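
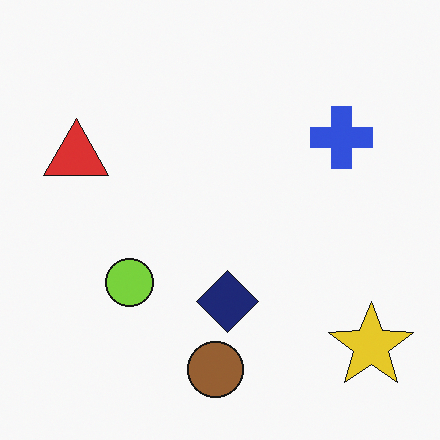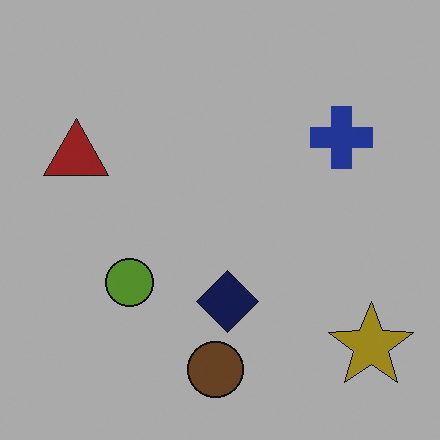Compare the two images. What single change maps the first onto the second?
The second image is the first darkened a lot.

Every pixel — background and shapes alike — is uniformly darkened.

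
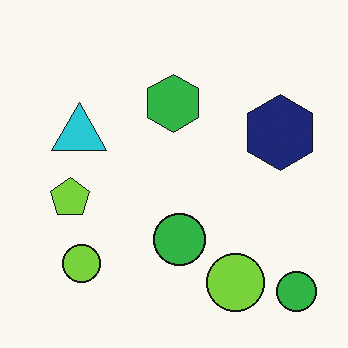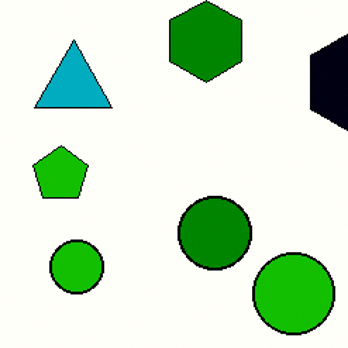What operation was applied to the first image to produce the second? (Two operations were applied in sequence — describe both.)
The image was boosted in contrast, then cropped slightly and scaled back up.

Tones are pushed away from mid-grey across the whole image — a global contrast change. The visible shapes are larger and the field of view is narrower; shapes near the original edges may be partly or wholly outside the frame — a crop-and-rescale.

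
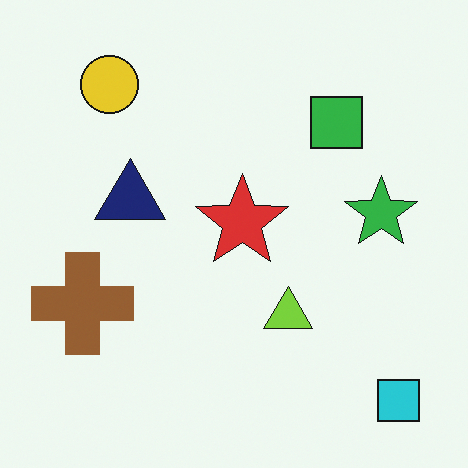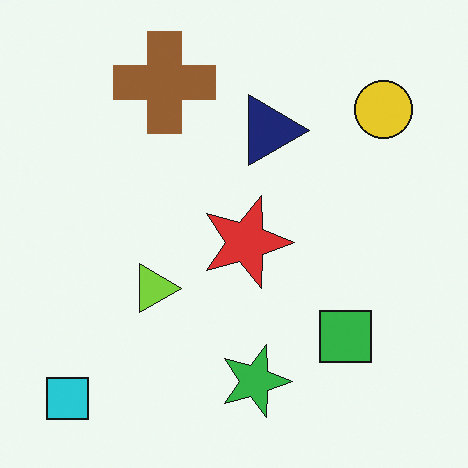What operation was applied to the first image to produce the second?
The image was rotated 90° clockwise.

The cyan square sits in the bottom-right of the first image and the bottom-left of the second — consistent with a whole-image 90° clockwise rotation.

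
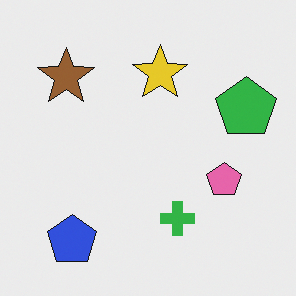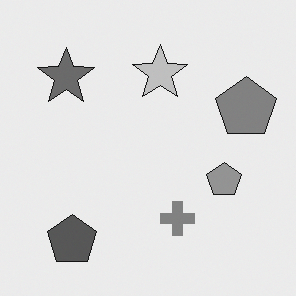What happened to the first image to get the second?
Converted to grayscale.

All color is removed — every shape is now a shade of grey.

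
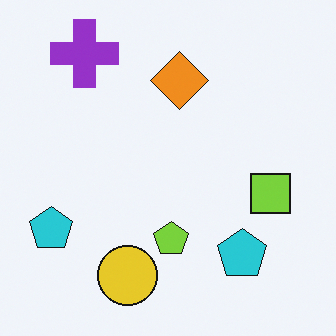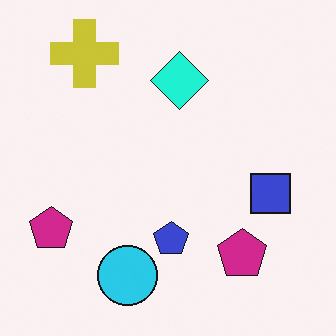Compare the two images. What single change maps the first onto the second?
It was hue-shifted noticeably.

Every shape's color has rotated by the same amount around the hue wheel — a uniform hue shift.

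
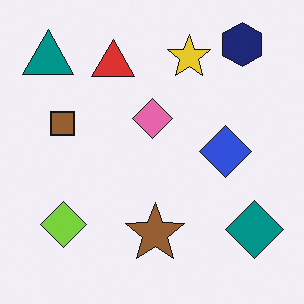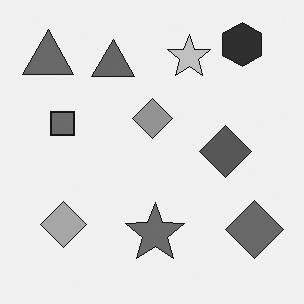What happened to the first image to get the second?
The transformation is: converted to grayscale.

All color is removed — every shape is now a shade of grey.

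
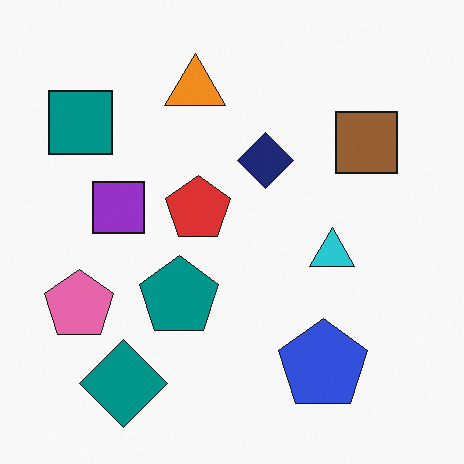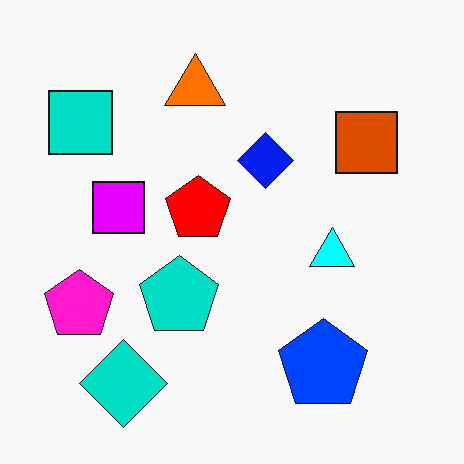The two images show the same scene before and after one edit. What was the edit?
The second image is the first heavily oversaturated.

All colors are more vivid — a global saturation change.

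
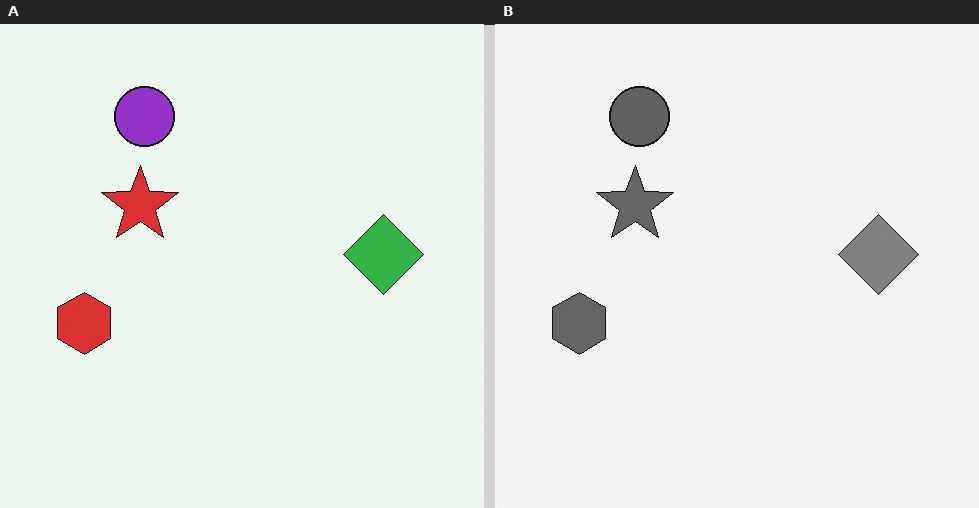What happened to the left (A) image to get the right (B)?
This is the original image converted to grayscale.

All color is removed — every shape is now a shade of grey.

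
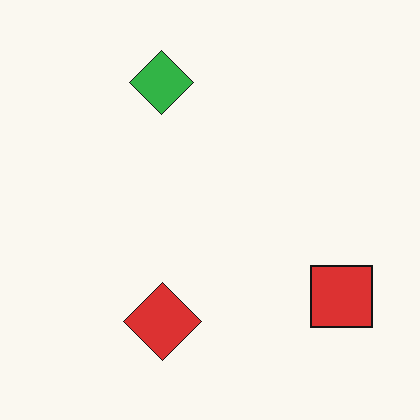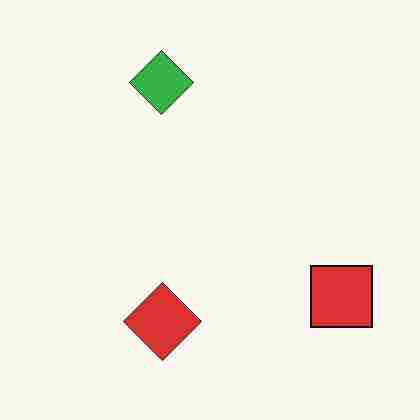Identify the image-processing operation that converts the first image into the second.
It was heavily JPEG-compressed with obvious blocking artifacts.

Blocky 8×8 compression artifacts appear around shape edges and the flat background shows ringing — characteristic JPEG degradation.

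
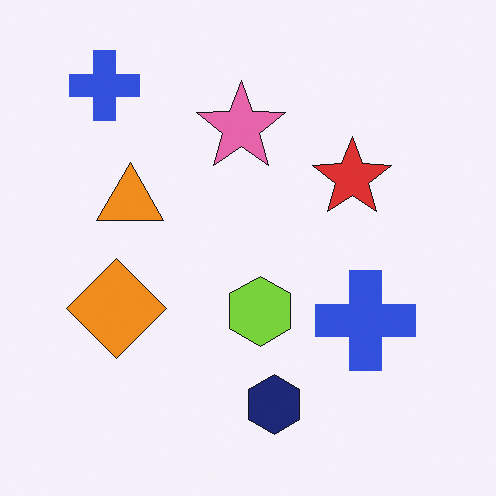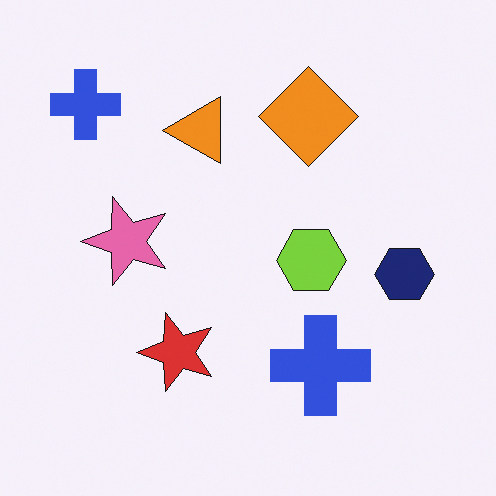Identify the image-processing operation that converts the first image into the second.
The second image is the first transposed (reflected across the top-left ↔ bottom-right diagonal).

Shapes have swapped their row and column positions — what was in the top-right is now in the bottom-left — a diagonal reflection.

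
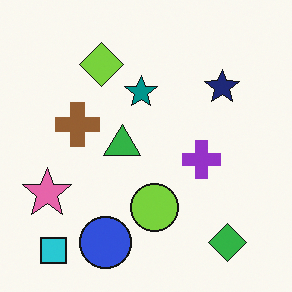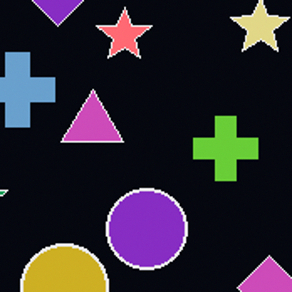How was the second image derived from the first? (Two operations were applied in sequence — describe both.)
The transformation is: color-inverted (negative), then cropped tightly and scaled back up.

The light background has become dark and every shape's color is its complement — a photographic negative. The visible shapes are larger and the field of view is narrower; shapes near the original edges may be partly or wholly outside the frame — a crop-and-rescale.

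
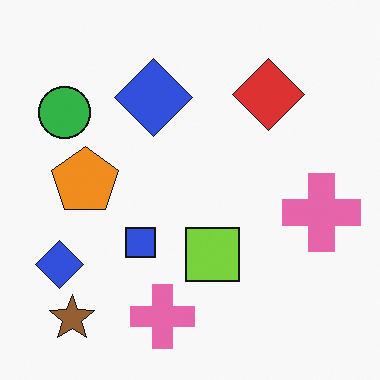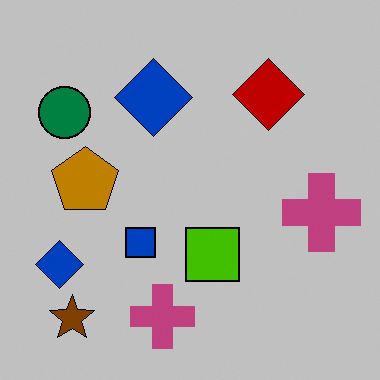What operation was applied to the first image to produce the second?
The transformation is: heavily posterized to just a handful of flat colors.

Each flat color has snapped to a coarser quantized level — most visibly, the near-white background has dropped to a flat grey.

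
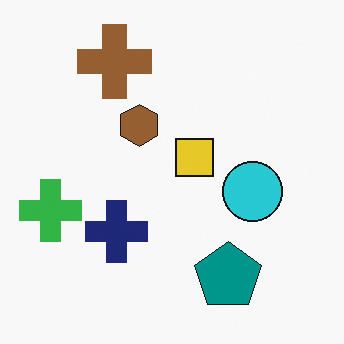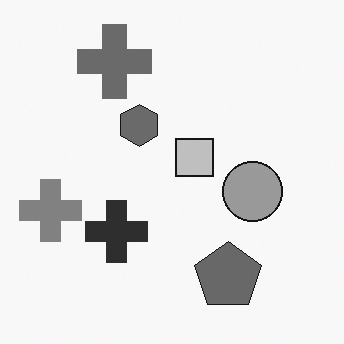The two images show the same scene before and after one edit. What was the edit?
The transformation is: converted to grayscale.

All color is removed — every shape is now a shade of grey.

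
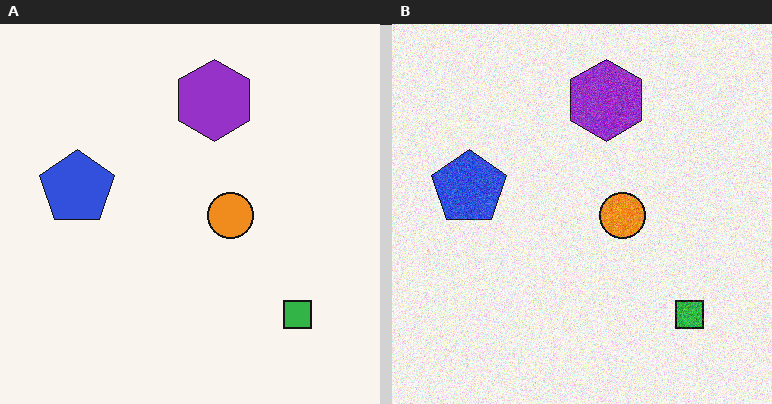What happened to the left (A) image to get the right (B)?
The transformation is: degraded with moderate additive noise.

Random speckle covers the whole image, including the flat background.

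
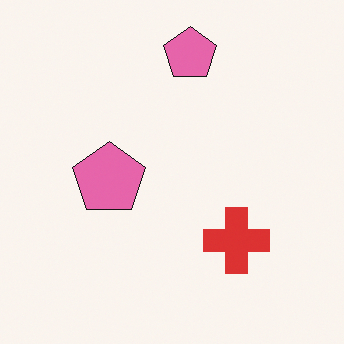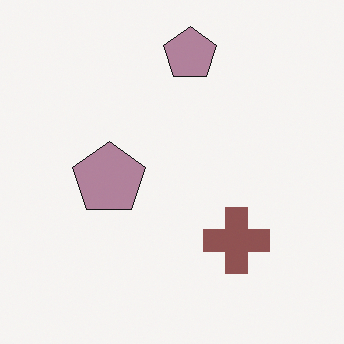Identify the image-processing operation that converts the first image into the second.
It was made much more muted (saturation change).

All colors are more muted and greyish — a global saturation change.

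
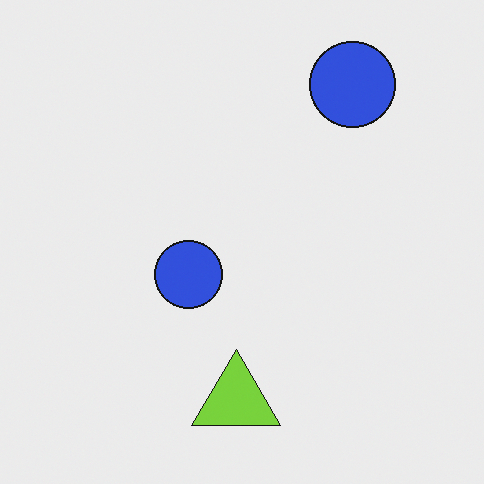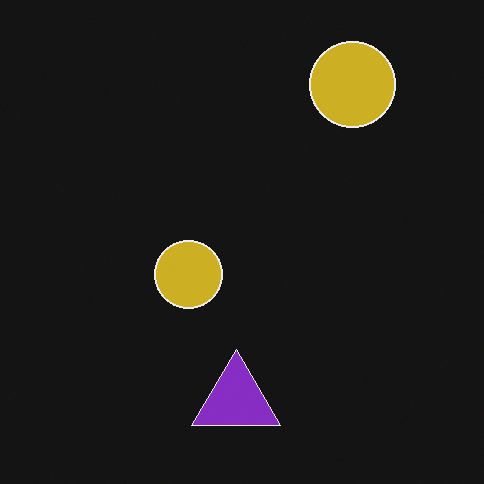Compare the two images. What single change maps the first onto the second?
Color-inverted (negative).

The light background has become dark and every shape's color is its complement — a photographic negative.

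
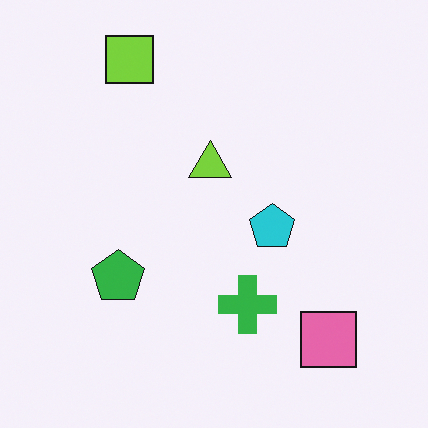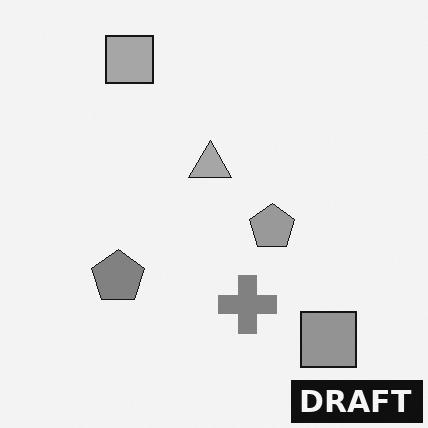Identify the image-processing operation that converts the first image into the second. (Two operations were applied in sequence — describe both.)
It was converted to grayscale, then watermarked with the text "DRAFT" in the lower-right corner.

All color is removed — every shape is now a shade of grey. A dark label reading "DRAFT" appears in the lower-right corner.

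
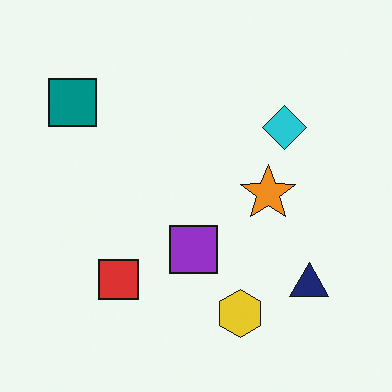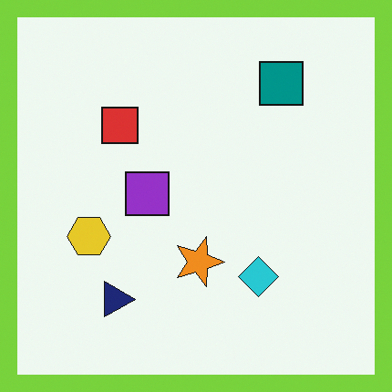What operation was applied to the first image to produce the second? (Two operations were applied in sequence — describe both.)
The transformation is: rotated 90° clockwise, then framed with a lime border.

The teal square sits in the top-left of the first image and the top-right of the second — consistent with a whole-image 90° clockwise rotation. A solid lime frame runs around the edge of the second image, with the content slightly shrunk inside it.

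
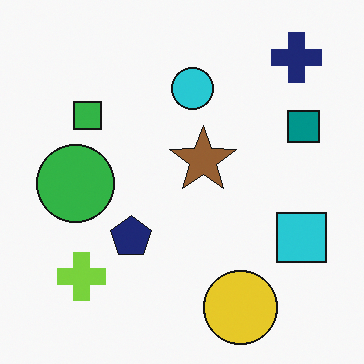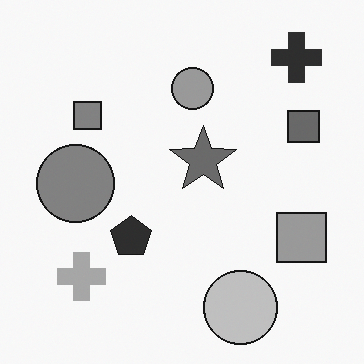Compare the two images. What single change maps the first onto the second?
The image was converted to grayscale.

All color is removed — every shape is now a shade of grey.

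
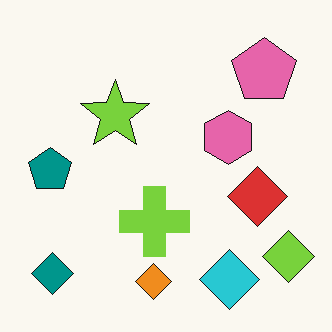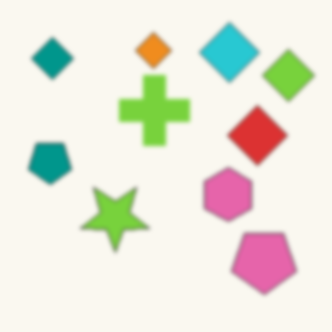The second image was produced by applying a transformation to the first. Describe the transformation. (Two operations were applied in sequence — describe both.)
The transformation is: flipped vertically (top ↔ bottom), then given a subtle gaussian blur.

The orange diamond is in the bottom of the first image and the top of the second — shapes on opposite sides of the horizontal midline have swapped in a mirror flip. Shape edges and outlines are uniformly softened across the whole image.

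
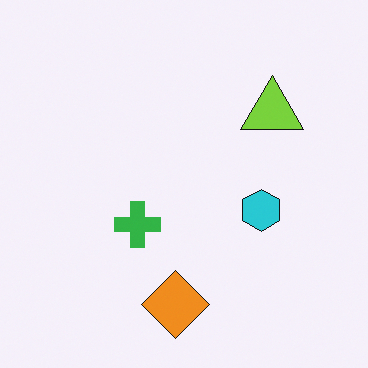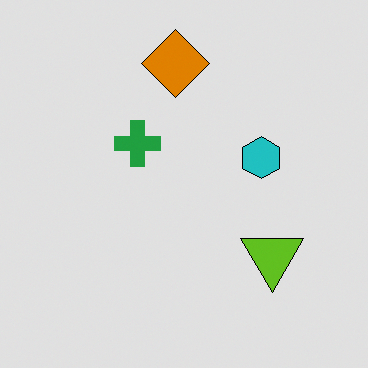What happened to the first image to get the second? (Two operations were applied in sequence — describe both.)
It was flipped vertically (top ↔ bottom), then moderately posterized.

The orange diamond is in the bottom of the first image and the top of the second — shapes on opposite sides of the horizontal midline have swapped in a mirror flip. Each flat color has snapped to a coarser quantized level — most visibly, the near-white background has dropped to a flat grey.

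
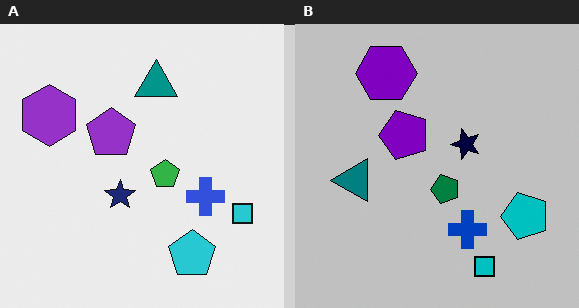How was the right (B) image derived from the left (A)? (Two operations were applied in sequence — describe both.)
The image was transposed (reflected across the top-left ↔ bottom-right diagonal), then heavily posterized to just a handful of flat colors.

Shapes have swapped their row and column positions — what was in the top-right is now in the bottom-left — a diagonal reflection. Each flat color has snapped to a coarser quantized level — most visibly, the near-white background has dropped to a flat grey.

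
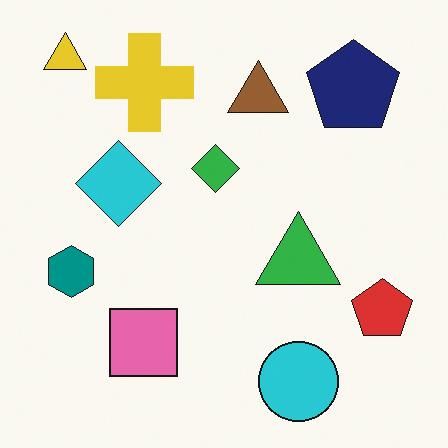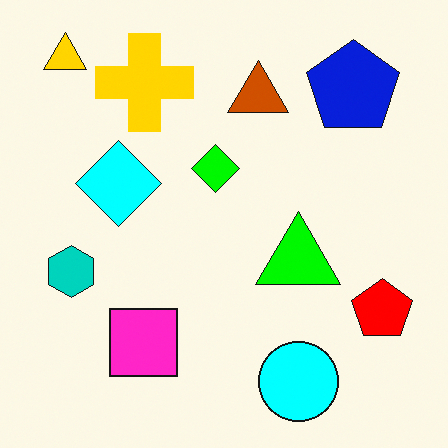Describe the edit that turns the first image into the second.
It was heavily oversaturated.

All colors are more vivid — a global saturation change.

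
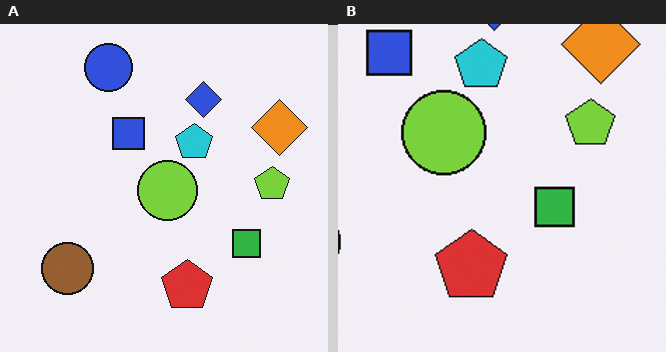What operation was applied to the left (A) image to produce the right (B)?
The image was cropped to a modestly smaller region and rescaled.

The visible shapes are larger and the field of view is narrower; shapes near the original edges may be partly or wholly outside the frame — a crop-and-rescale.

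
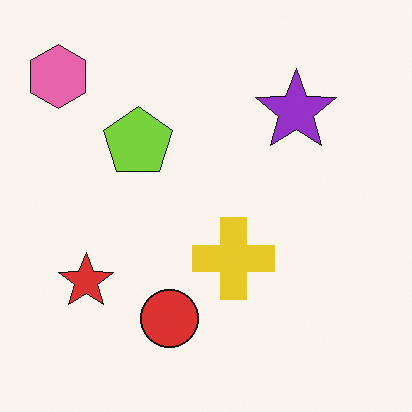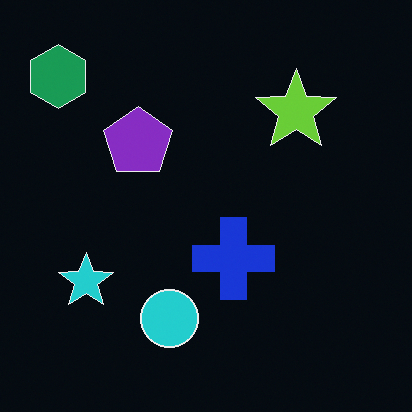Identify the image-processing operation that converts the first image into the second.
It was color-inverted (negative).

The light background has become dark and every shape's color is its complement — a photographic negative.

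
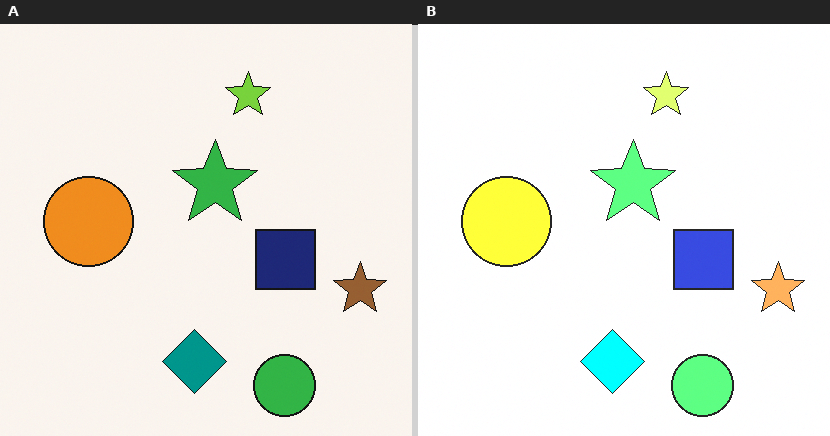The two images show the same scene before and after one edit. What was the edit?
Noticeably brightened.

Every pixel — background and shapes alike — is uniformly brightened.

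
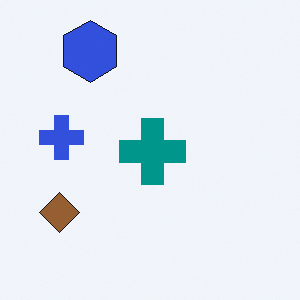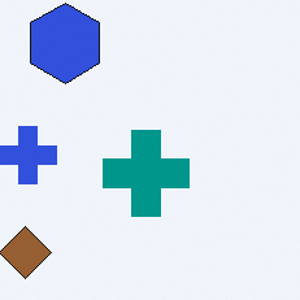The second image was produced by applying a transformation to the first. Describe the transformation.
The image was cropped to a modestly smaller region and rescaled.

The visible shapes are larger and the field of view is narrower; shapes near the original edges may be partly or wholly outside the frame — a crop-and-rescale.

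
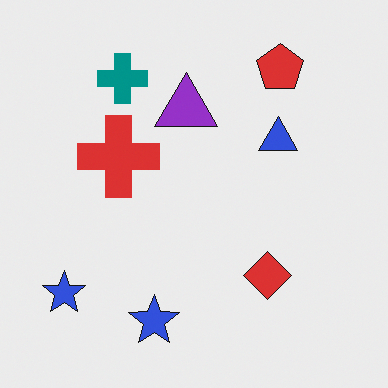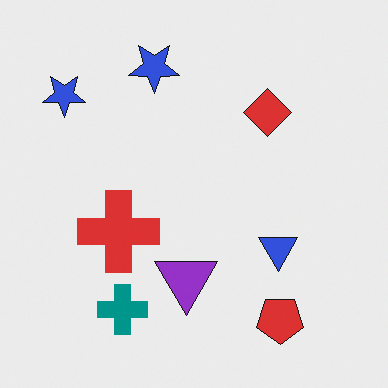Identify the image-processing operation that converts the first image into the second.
Flipped vertically (top ↔ bottom).

The red pentagon is in the top-right of the first image and the bottom-right of the second — shapes on opposite sides of the horizontal midline have swapped in a mirror flip.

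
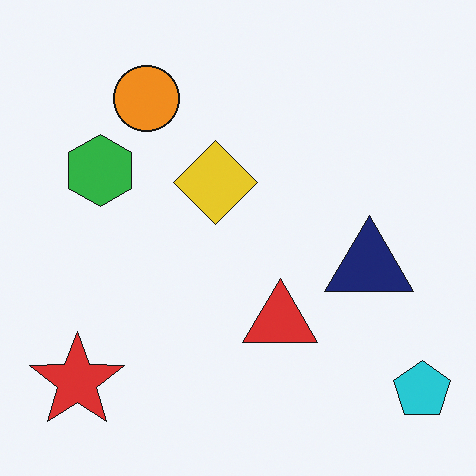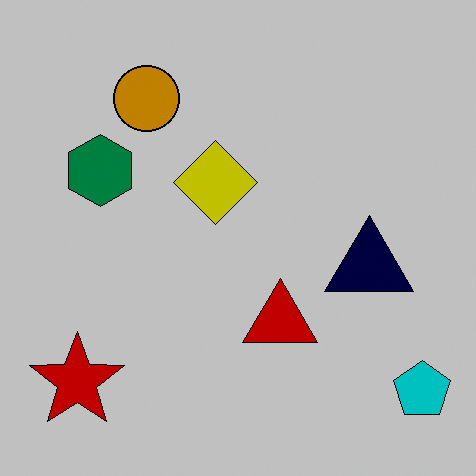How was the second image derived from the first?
It was aggressively posterized.

Each flat color has snapped to a coarser quantized level — most visibly, the near-white background has dropped to a flat grey.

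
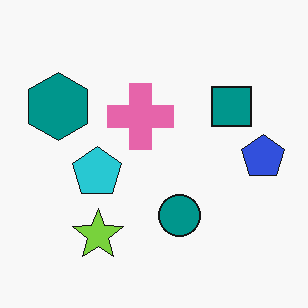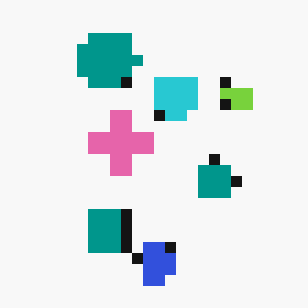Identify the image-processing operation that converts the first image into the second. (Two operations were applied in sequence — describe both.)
The image was coarsely pixelated, then transposed (reflected across the top-left ↔ bottom-right diagonal).

Shapes are reduced to large square blocks; fine edges and outlines are lost — a downscale-then-upscale (mosaic) effect. Shapes have swapped their row and column positions — what was in the top-right is now in the bottom-left — a diagonal reflection.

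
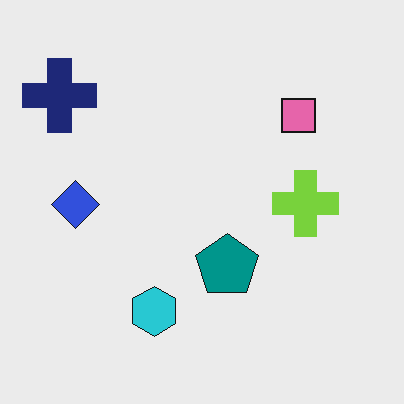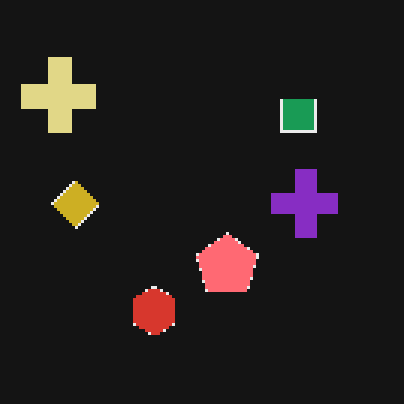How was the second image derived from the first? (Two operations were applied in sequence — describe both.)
This is the original image mildly pixelated, then color-inverted (negative).

Shapes are reduced to large square blocks; fine edges and outlines are lost — a downscale-then-upscale (mosaic) effect. The light background has become dark and every shape's color is its complement — a photographic negative.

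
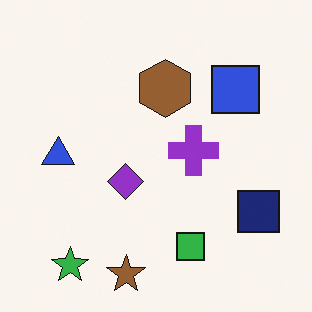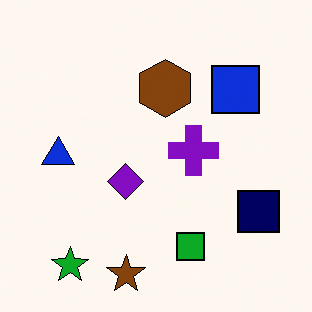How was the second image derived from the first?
The second image is the first given slightly increased contrast.

Tones are pushed away from mid-grey across the whole image — a global contrast change.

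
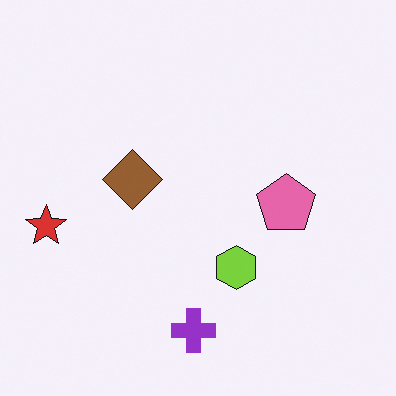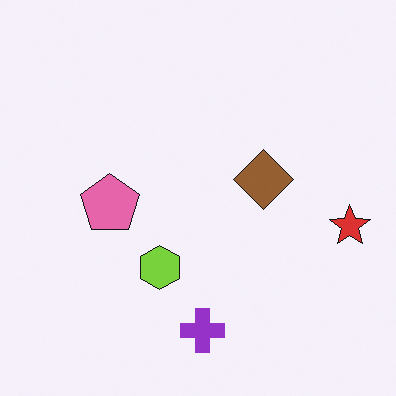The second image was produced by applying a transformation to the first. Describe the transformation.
The image was flipped horizontally (left ↔ right).

The red star is in the left of the first image and the right of the second — shapes on opposite sides of the vertical midline have swapped in a mirror flip.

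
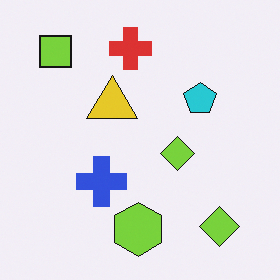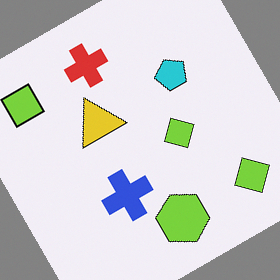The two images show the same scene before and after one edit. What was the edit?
Rotated counter-clockwise by a clearly visible amount.

Every shape is tilted by the same angle and the image corners show triangular fill wedges — a whole-image rotation by a non-right angle.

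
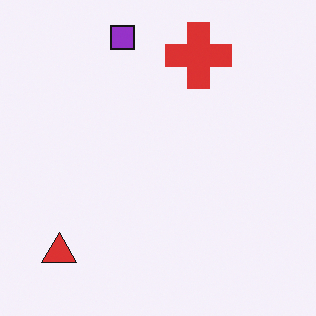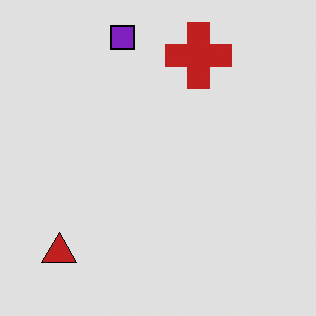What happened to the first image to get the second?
It was posterized to a reduced palette.

Each flat color has snapped to a coarser quantized level — most visibly, the near-white background has dropped to a flat grey.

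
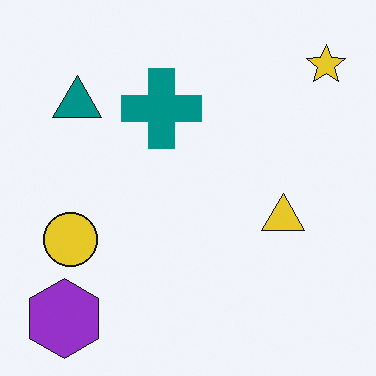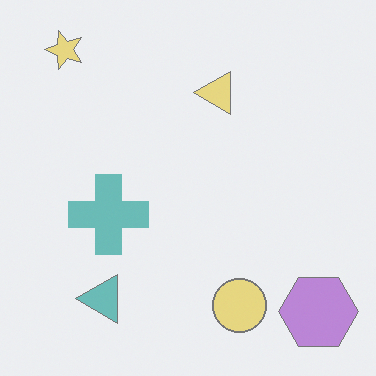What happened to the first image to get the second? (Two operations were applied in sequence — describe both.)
The image was rotated 90° counter-clockwise, then washed out (contrast reduced).

The yellow star sits in the top-right of the first image and the top-left of the second — consistent with a whole-image 90° counter-clockwise rotation. Tones are pushed toward mid-grey across the whole image — a global contrast change.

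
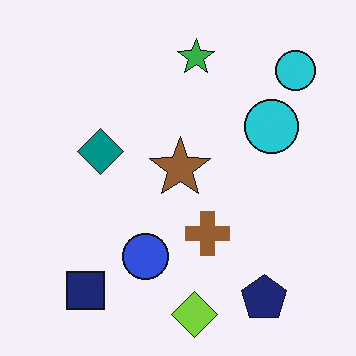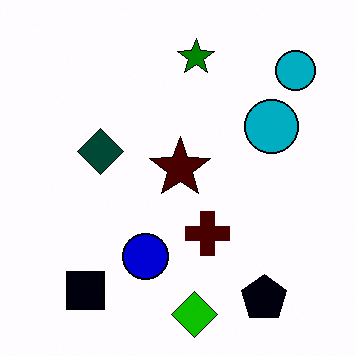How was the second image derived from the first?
The transformation is: boosted in contrast.

Tones are pushed away from mid-grey across the whole image — a global contrast change.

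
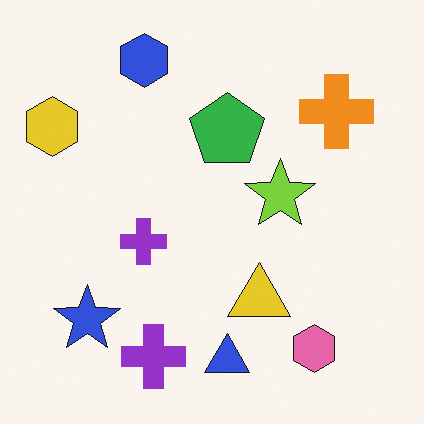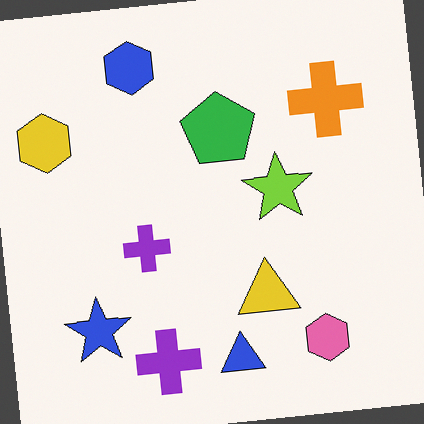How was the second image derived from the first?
The second image is the first rotated counter-clockwise by a few degrees.

Every shape is tilted by the same angle and the image corners show triangular fill wedges — a whole-image rotation by a non-right angle.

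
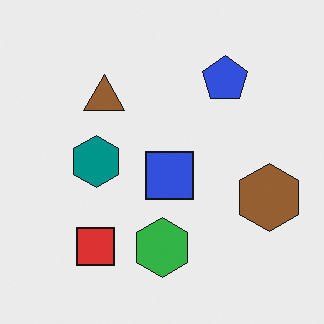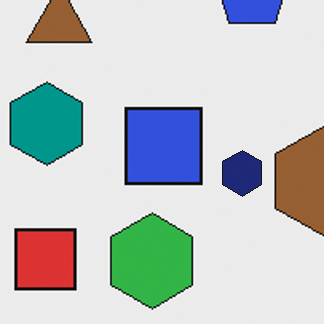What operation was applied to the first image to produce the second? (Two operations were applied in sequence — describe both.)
It was cropped to a modestly smaller region and rescaled, then overlaid with an additional navy hexagon.

The visible shapes are larger and the field of view is narrower; shapes near the original edges may be partly or wholly outside the frame — a crop-and-rescale. A navy hexagon appears in the second image that is absent from the first.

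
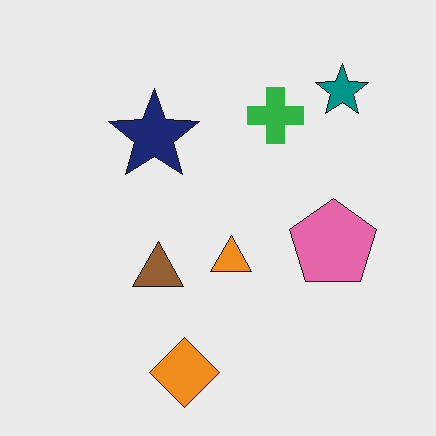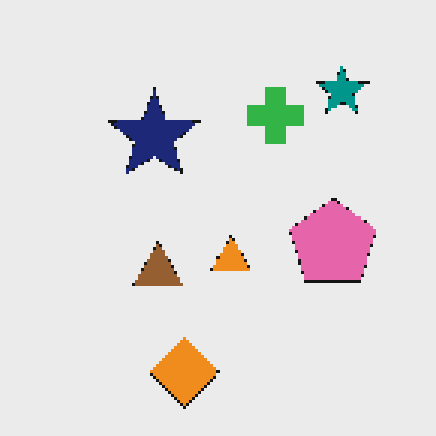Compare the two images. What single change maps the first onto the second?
The transformation is: mildly pixelated.

Shapes are reduced to large square blocks; fine edges and outlines are lost — a downscale-then-upscale (mosaic) effect.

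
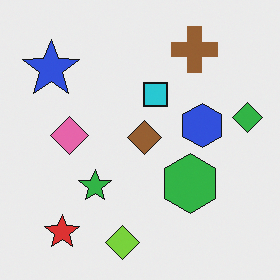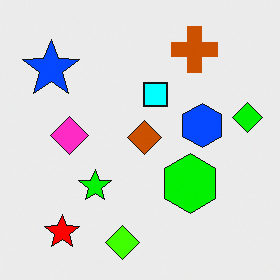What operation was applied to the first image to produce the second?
The second image is the first made much more vivid (saturation change).

All colors are more vivid — a global saturation change.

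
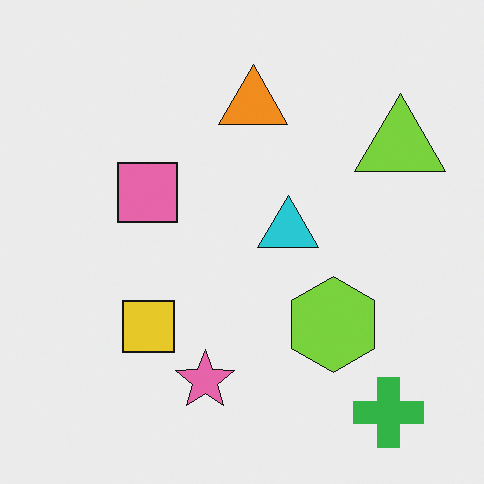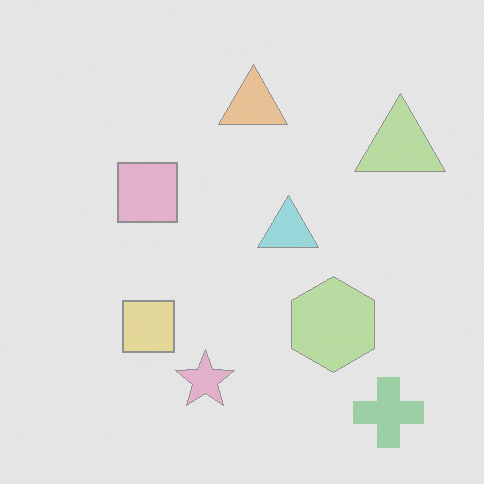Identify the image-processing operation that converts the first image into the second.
It was washed out (contrast reduced).

Tones are pushed toward mid-grey across the whole image — a global contrast change.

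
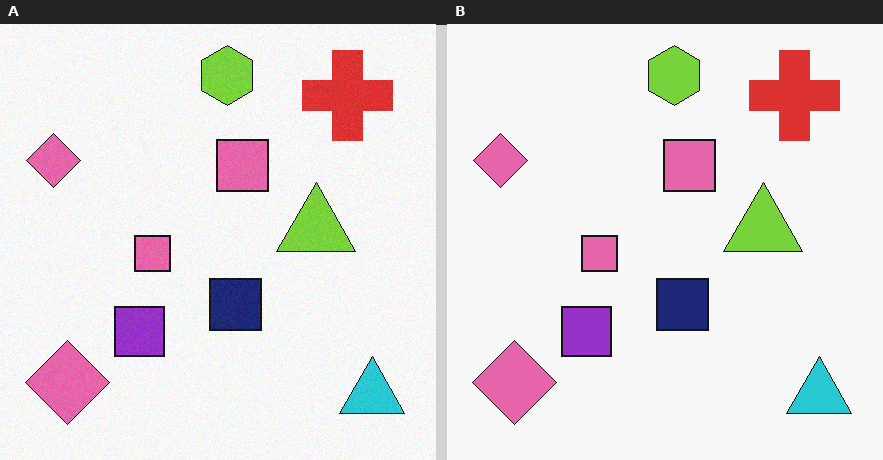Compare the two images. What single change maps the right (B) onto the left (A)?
The transformation is: degraded with a light layer of grain.

Random speckle covers the whole image, including the flat background.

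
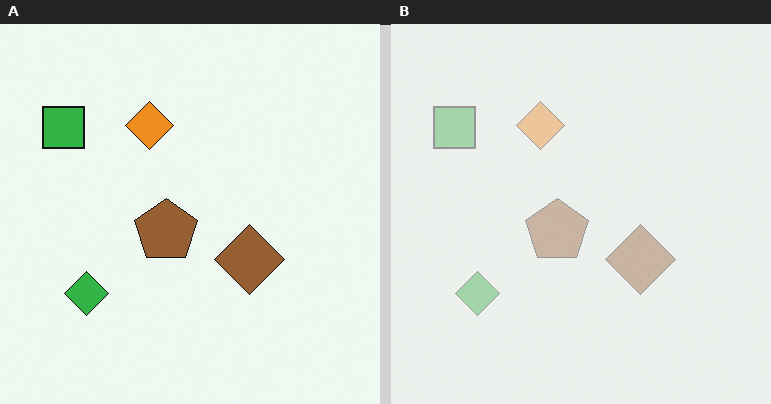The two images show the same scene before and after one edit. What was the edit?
The transformation is: given much lower contrast.

Tones are pushed toward mid-grey across the whole image — a global contrast change.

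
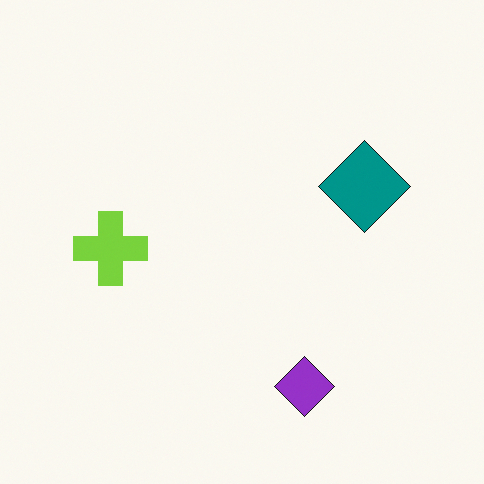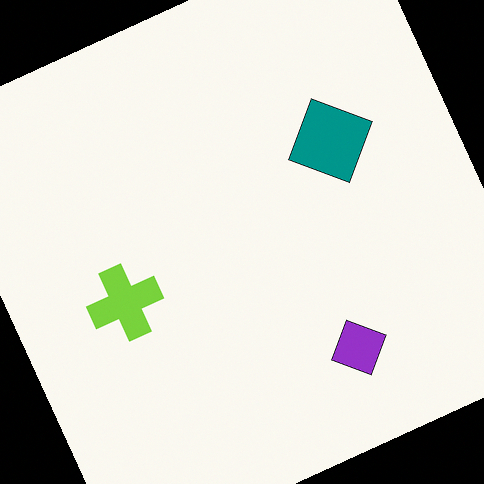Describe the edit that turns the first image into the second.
It was rotated counter-clockwise by a moderate amount.

Every shape is tilted by the same angle and the image corners show triangular fill wedges — a whole-image rotation by a non-right angle.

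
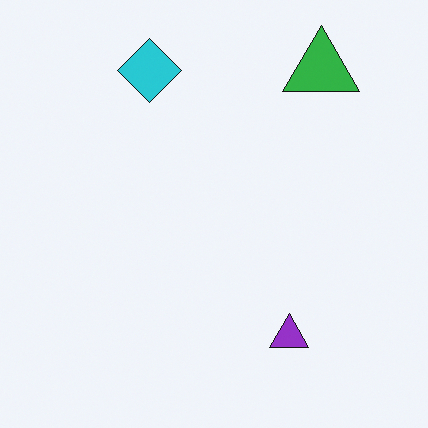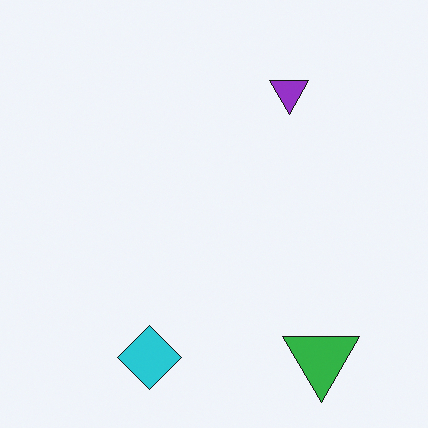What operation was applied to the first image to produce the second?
It was flipped vertically (top ↔ bottom).

The green triangle is in the top-right of the first image and the bottom-right of the second — shapes on opposite sides of the horizontal midline have swapped in a mirror flip.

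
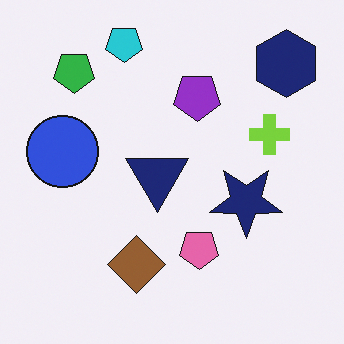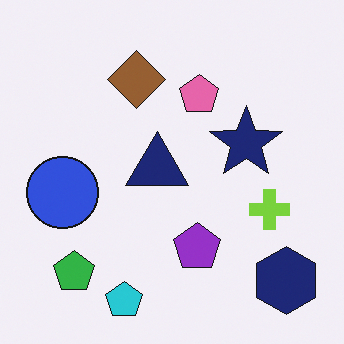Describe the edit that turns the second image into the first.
It was flipped vertically (top ↔ bottom).

The cyan pentagon is in the bottom of the second image and the top of the first — shapes on opposite sides of the horizontal midline have swapped in a mirror flip.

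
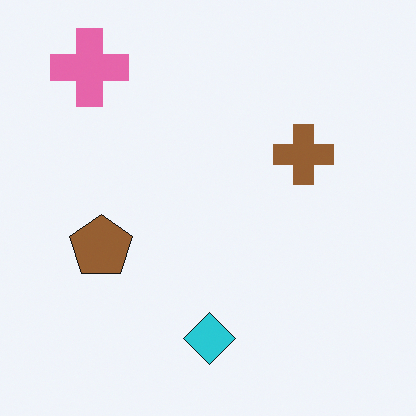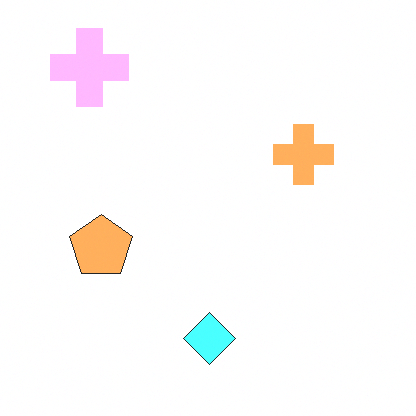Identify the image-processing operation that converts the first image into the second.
This is the original image brightened a lot.

Every pixel — background and shapes alike — is uniformly brightened.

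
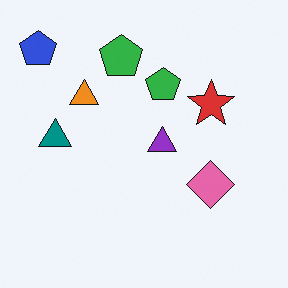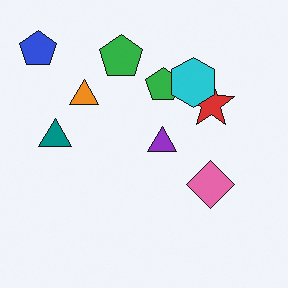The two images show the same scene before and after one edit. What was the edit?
It was overlaid with an additional cyan hexagon.

A cyan hexagon appears in the second image that is absent from the first.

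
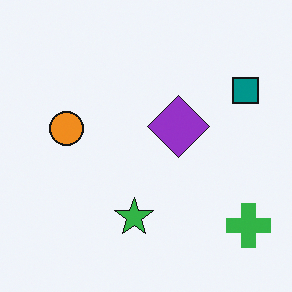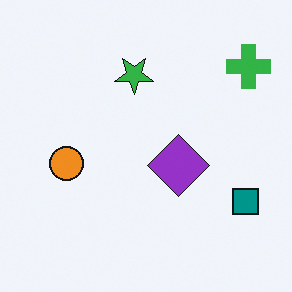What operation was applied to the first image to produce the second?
The second image is the first flipped vertically (top ↔ bottom).

The green cross is in the bottom-right of the first image and the top-right of the second — shapes on opposite sides of the horizontal midline have swapped in a mirror flip.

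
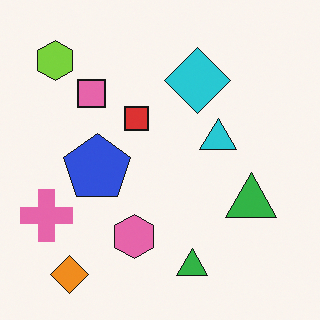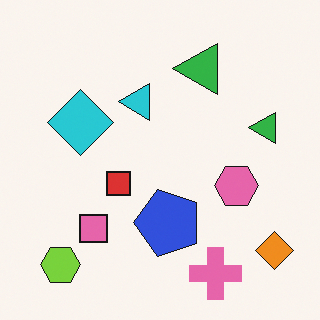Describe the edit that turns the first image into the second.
Rotated 90° counter-clockwise.

The orange diamond sits in the bottom-left of the first image and the bottom-right of the second — consistent with a whole-image 90° counter-clockwise rotation.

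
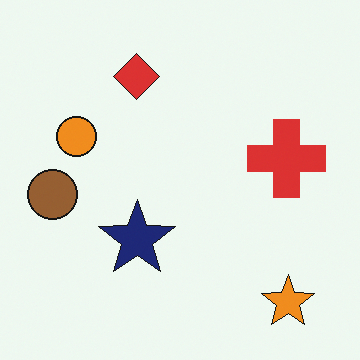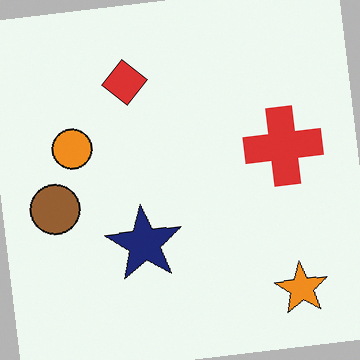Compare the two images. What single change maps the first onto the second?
The image was rotated counter-clockwise by a slight angle.

Every shape is tilted by the same angle and the image corners show triangular fill wedges — a whole-image rotation by a non-right angle.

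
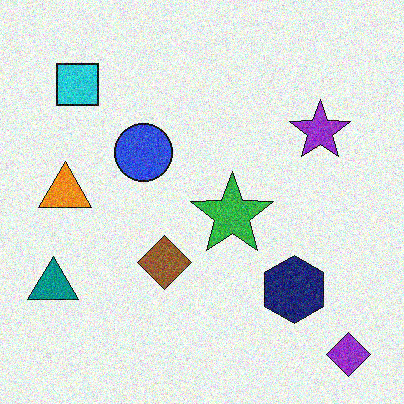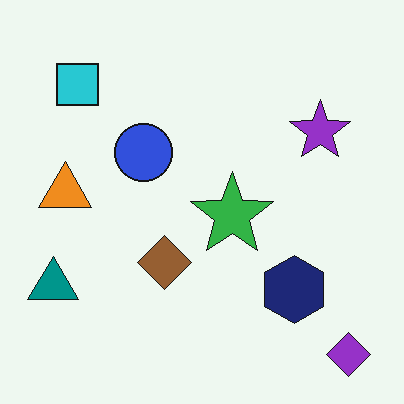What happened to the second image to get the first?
The image was degraded with visible gaussian noise.

Random speckle covers the whole image, including the flat background.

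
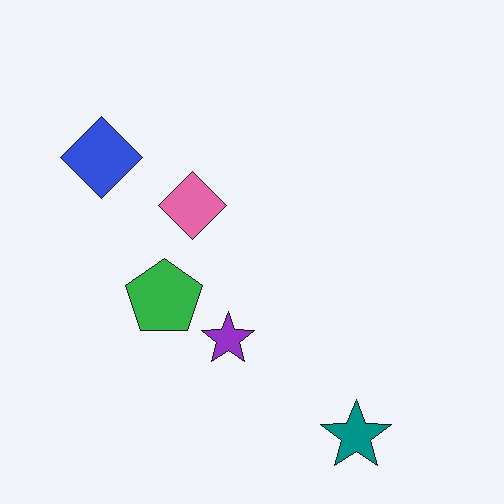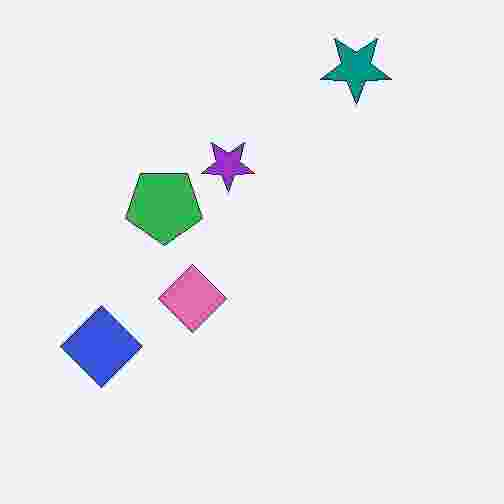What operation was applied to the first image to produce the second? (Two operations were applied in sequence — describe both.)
The image was heavily JPEG-compressed with obvious blocking artifacts, then flipped vertically (top ↔ bottom).

Blocky 8×8 compression artifacts appear around shape edges and the flat background shows ringing — characteristic JPEG degradation. The teal star is in the bottom-right of the first image and the top-right of the second — shapes on opposite sides of the horizontal midline have swapped in a mirror flip.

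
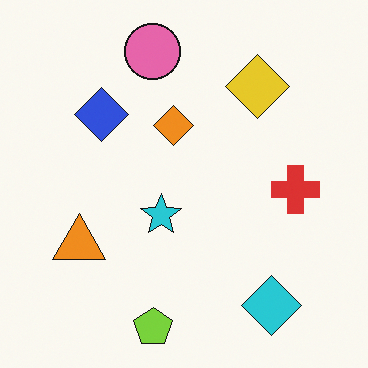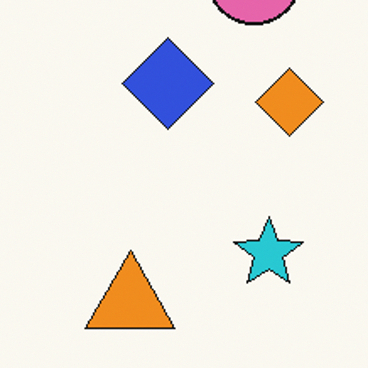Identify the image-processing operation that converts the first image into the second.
The image was cropped to a noticeably smaller region and rescaled.

The visible shapes are larger and the field of view is narrower; shapes near the original edges may be partly or wholly outside the frame — a crop-and-rescale.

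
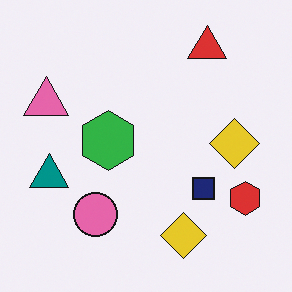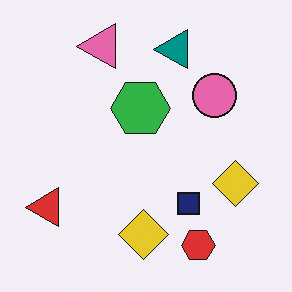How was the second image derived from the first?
The transformation is: transposed (reflected across the top-left ↔ bottom-right diagonal).

Shapes have swapped their row and column positions — what was in the top-right is now in the bottom-left — a diagonal reflection.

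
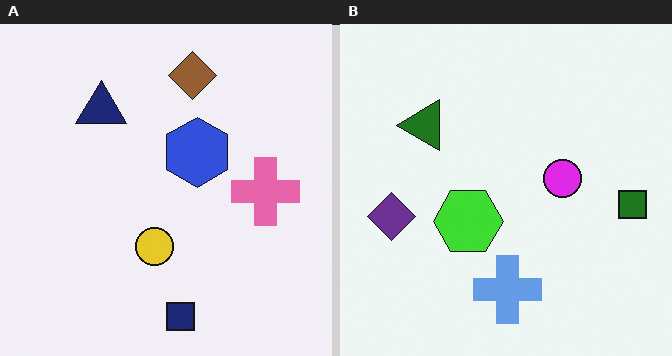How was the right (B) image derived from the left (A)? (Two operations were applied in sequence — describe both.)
The transformation is: transposed (reflected across the top-left ↔ bottom-right diagonal), then hue-shifted through roughly half the color wheel.

Shapes have swapped their row and column positions — what was in the top-right is now in the bottom-left — a diagonal reflection. Every shape's color has rotated by the same amount around the hue wheel — a uniform hue shift.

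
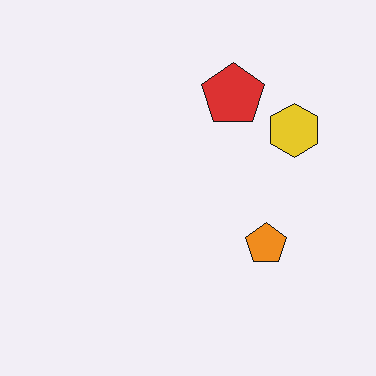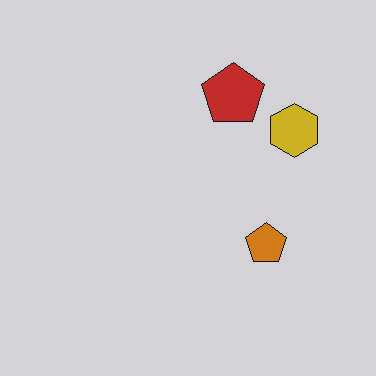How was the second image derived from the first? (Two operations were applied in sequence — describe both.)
The second image is the first JPEG-compressed with visible artifacts, then darkened a little.

Blocky 8×8 compression artifacts appear around shape edges and the flat background shows ringing — characteristic JPEG degradation. Every pixel — background and shapes alike — is uniformly darkened.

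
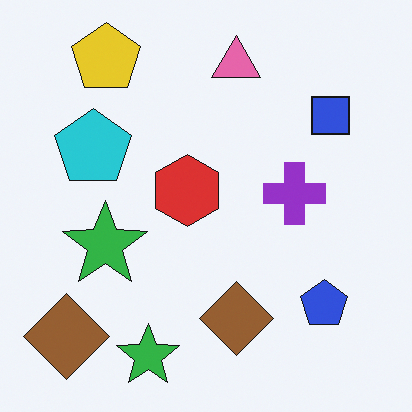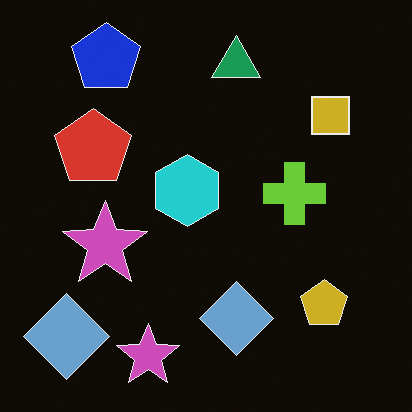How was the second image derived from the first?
This is the original image color-inverted (negative).

The light background has become dark and every shape's color is its complement — a photographic negative.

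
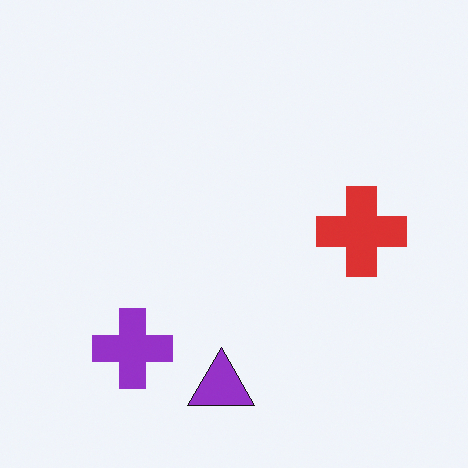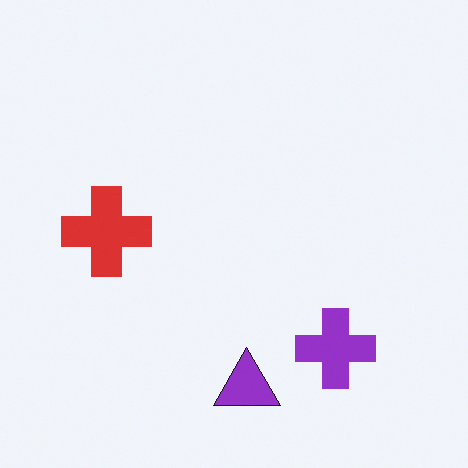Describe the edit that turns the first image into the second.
This is the original image flipped horizontally (left ↔ right).

The red cross is in the right of the first image and the left of the second — shapes on opposite sides of the vertical midline have swapped in a mirror flip.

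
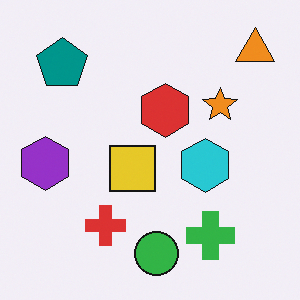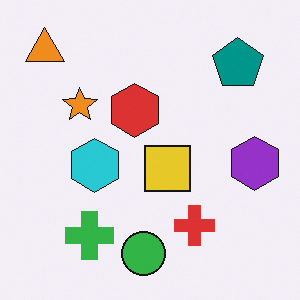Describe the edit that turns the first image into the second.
The transformation is: flipped horizontally (left ↔ right).

The orange triangle is in the top-right of the first image and the top-left of the second — shapes on opposite sides of the vertical midline have swapped in a mirror flip.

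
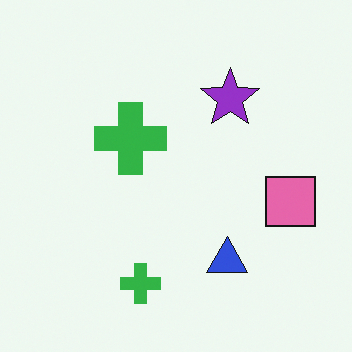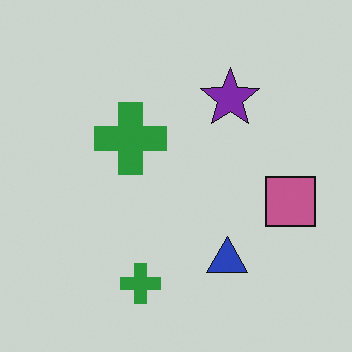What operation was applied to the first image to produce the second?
This is the original image darkened a little.

Every pixel — background and shapes alike — is uniformly darkened.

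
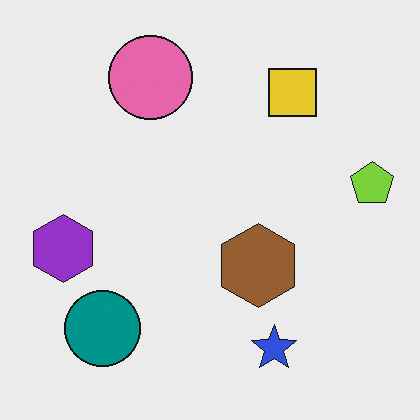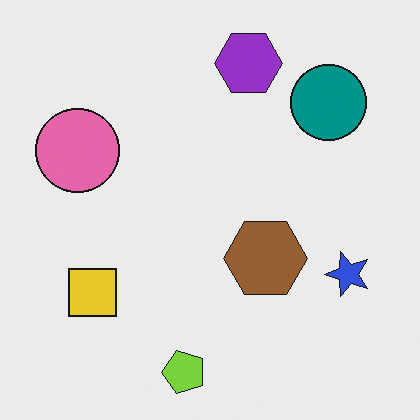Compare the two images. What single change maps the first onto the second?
It was transposed (reflected across the top-left ↔ bottom-right diagonal).

Shapes have swapped their row and column positions — what was in the top-right is now in the bottom-left — a diagonal reflection.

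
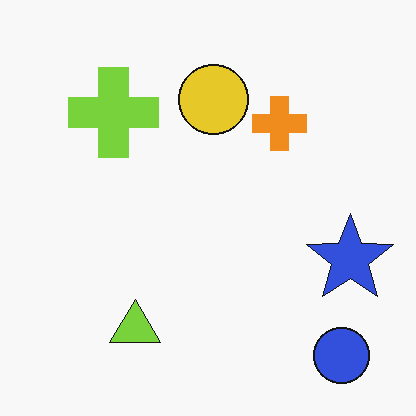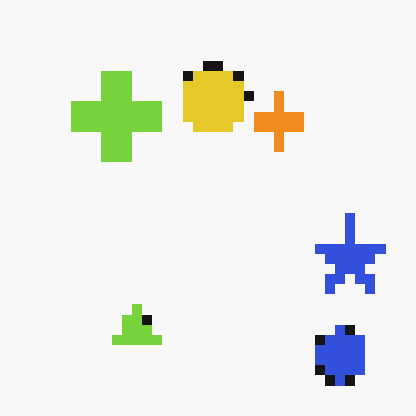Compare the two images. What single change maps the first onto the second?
This is the original image coarsely pixelated.

Shapes are reduced to large square blocks; fine edges and outlines are lost — a downscale-then-upscale (mosaic) effect.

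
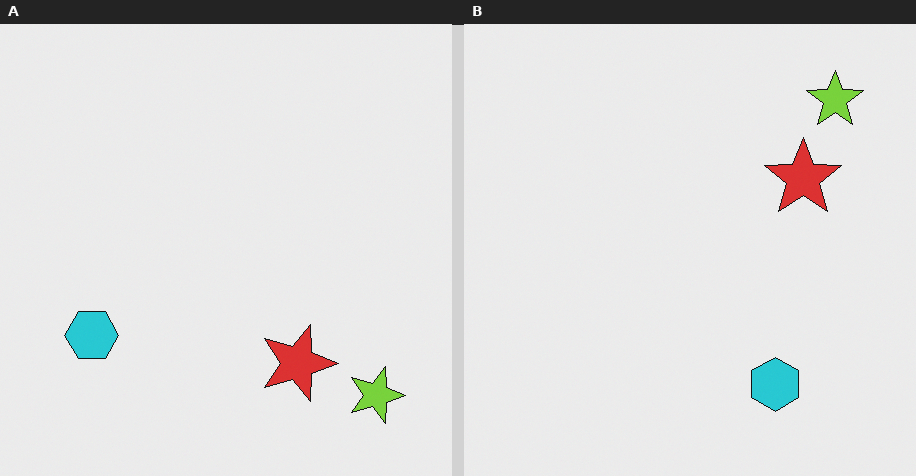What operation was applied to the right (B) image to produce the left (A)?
Rotated 90° clockwise.

The lime star sits in the top-right of the right (B) image and the bottom-right of the left (A) — consistent with a whole-image 90° clockwise rotation.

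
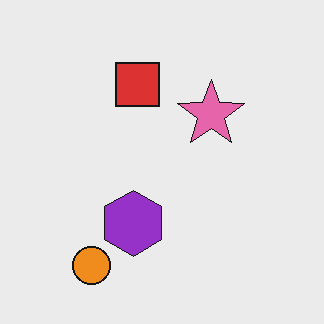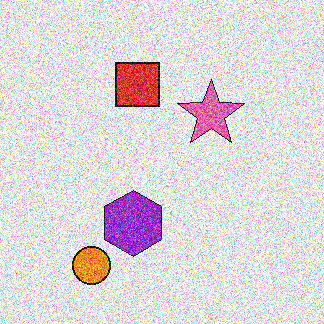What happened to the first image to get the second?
The image was degraded with strong gaussian noise.

Random speckle covers the whole image, including the flat background.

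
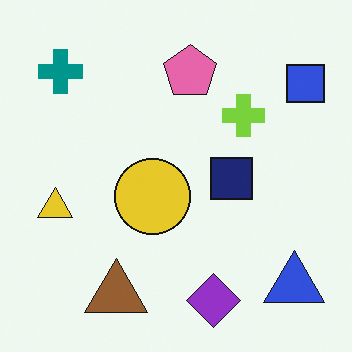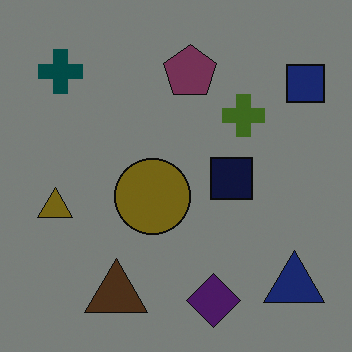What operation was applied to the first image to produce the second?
It was substantially darkened.

Every pixel — background and shapes alike — is uniformly darkened.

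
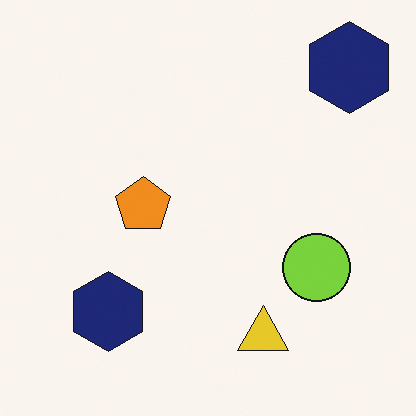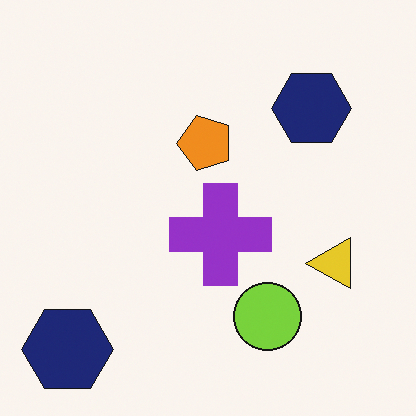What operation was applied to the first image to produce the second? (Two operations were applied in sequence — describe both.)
It was transposed (reflected across the top-left ↔ bottom-right diagonal), then overlaid with an additional purple cross.

Shapes have swapped their row and column positions — what was in the top-right is now in the bottom-left — a diagonal reflection. A purple cross appears in the second image that is absent from the first.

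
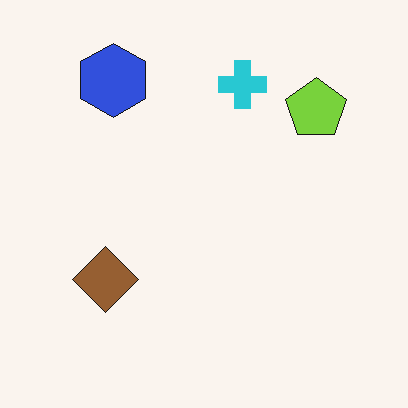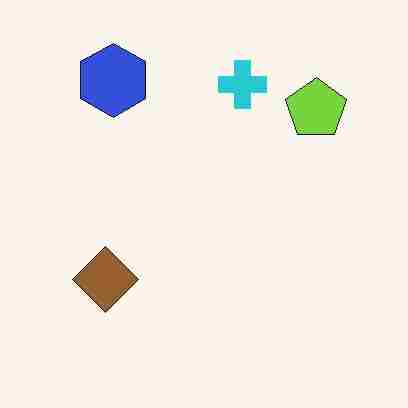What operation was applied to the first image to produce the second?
The transformation is: heavily JPEG-compressed with obvious blocking artifacts.

Blocky 8×8 compression artifacts appear around shape edges and the flat background shows ringing — characteristic JPEG degradation.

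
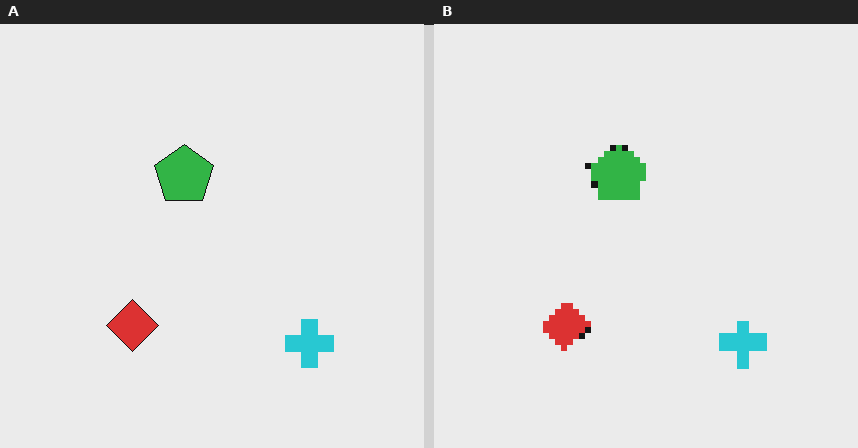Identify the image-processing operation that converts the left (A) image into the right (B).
The transformation is: pixelated into visible square blocks.

Shapes are reduced to large square blocks; fine edges and outlines are lost — a downscale-then-upscale (mosaic) effect.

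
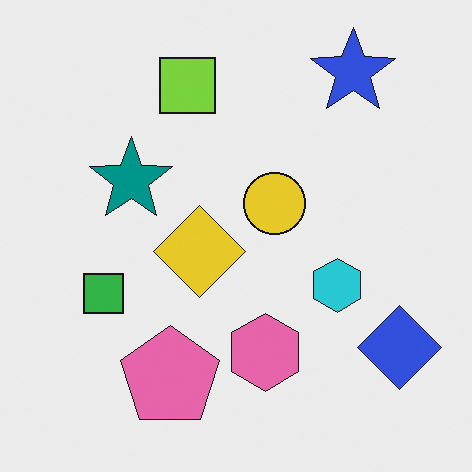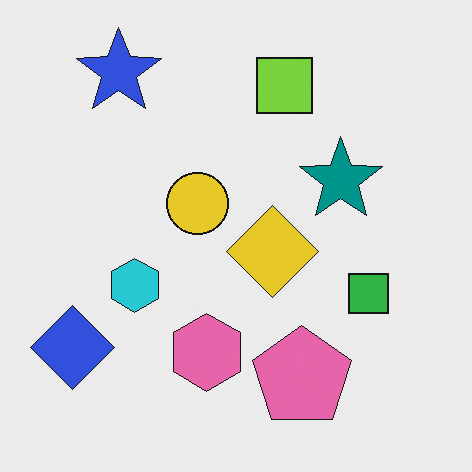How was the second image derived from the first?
The transformation is: flipped horizontally (left ↔ right).

The blue diamond is in the bottom-right of the first image and the bottom-left of the second — shapes on opposite sides of the vertical midline have swapped in a mirror flip.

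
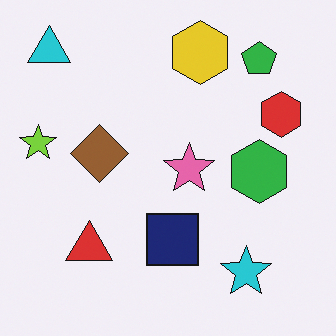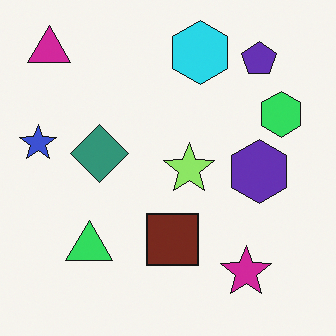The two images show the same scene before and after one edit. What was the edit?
The image was hue-shifted noticeably.

Every shape's color has rotated by the same amount around the hue wheel — a uniform hue shift.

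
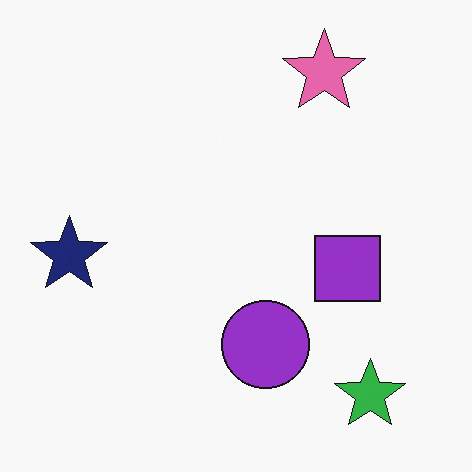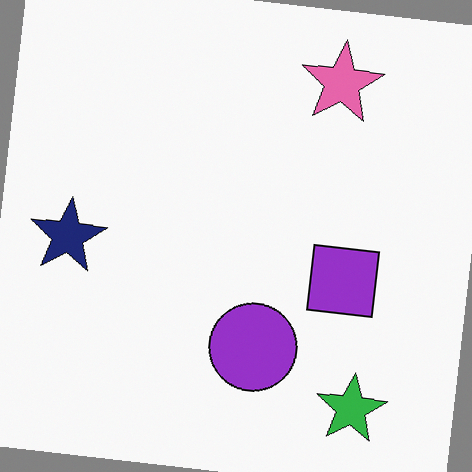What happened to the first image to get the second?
The second image is the first rotated clockwise by a slight angle.

Every shape is tilted by the same angle and the image corners show triangular fill wedges — a whole-image rotation by a non-right angle.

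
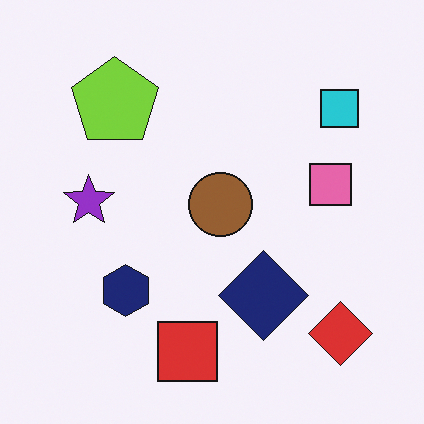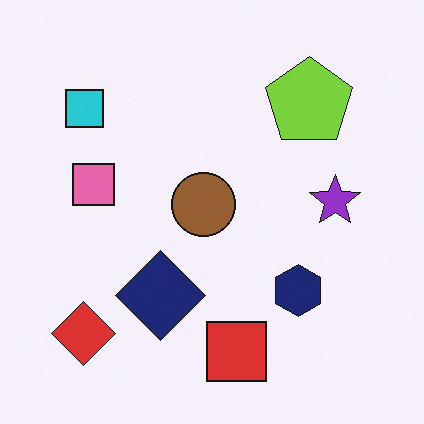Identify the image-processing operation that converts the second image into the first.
Flipped horizontally (left ↔ right).

The red diamond is in the bottom-left of the second image and the bottom-right of the first — shapes on opposite sides of the vertical midline have swapped in a mirror flip.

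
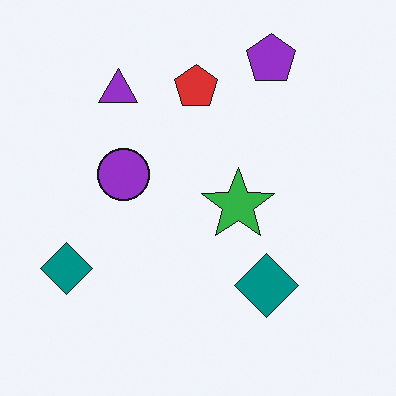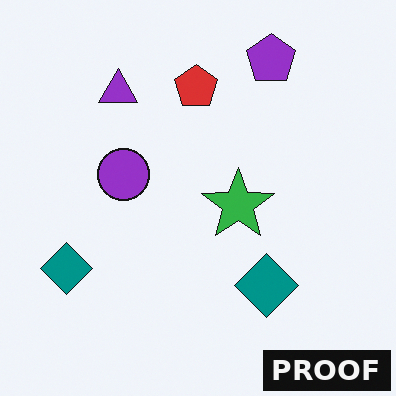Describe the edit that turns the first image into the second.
The transformation is: watermarked with the text "PROOF" in the lower-right corner.

A dark label reading "PROOF" appears in the lower-right corner.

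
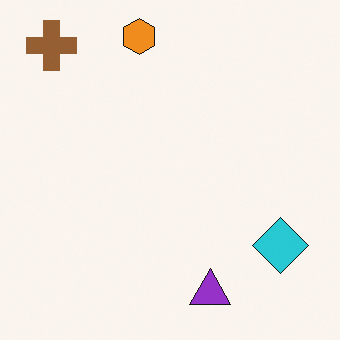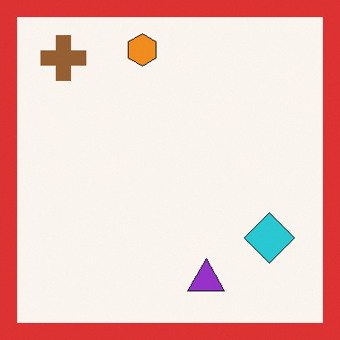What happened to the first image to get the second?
The image was framed with a red border.

A solid red frame runs around the edge of the second image, with the content slightly shrunk inside it.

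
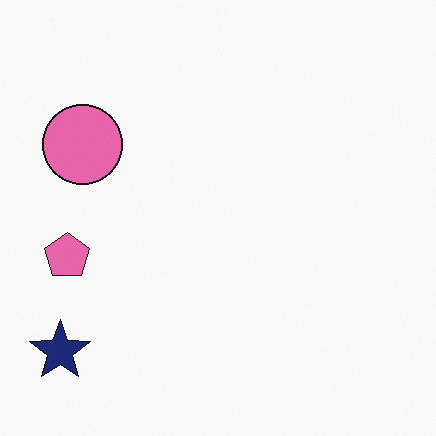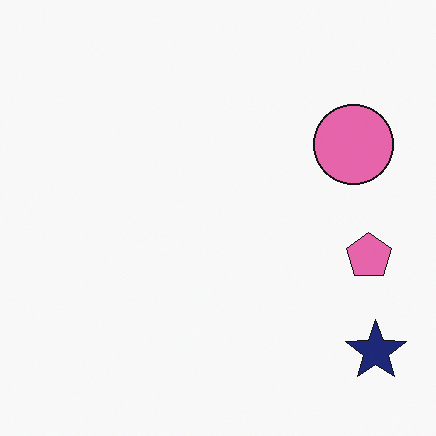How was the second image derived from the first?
The transformation is: flipped horizontally (left ↔ right).

The navy star is in the bottom-left of the first image and the bottom-right of the second — shapes on opposite sides of the vertical midline have swapped in a mirror flip.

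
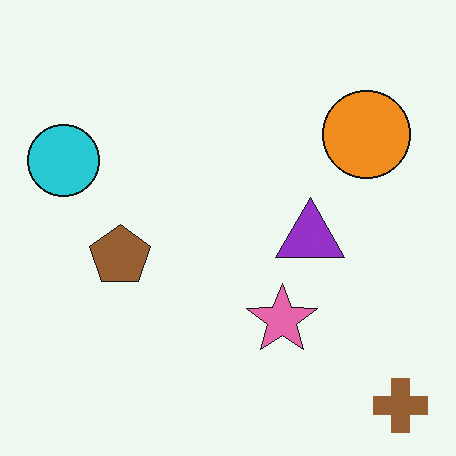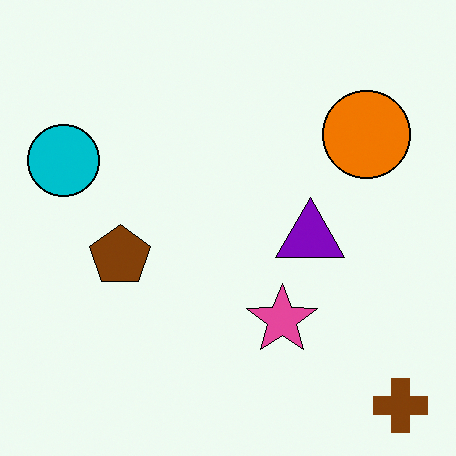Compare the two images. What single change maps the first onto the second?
The second image is the first given slightly increased contrast.

Tones are pushed away from mid-grey across the whole image — a global contrast change.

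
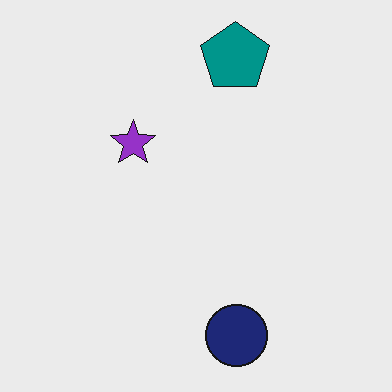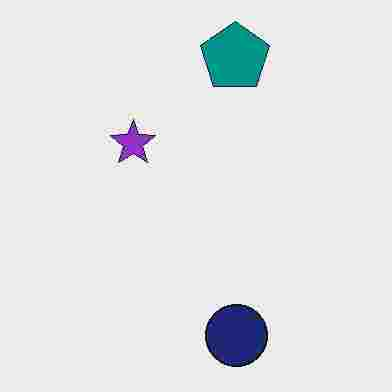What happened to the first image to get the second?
The image was degraded with heavy JPEG compression.

Blocky 8×8 compression artifacts appear around shape edges and the flat background shows ringing — characteristic JPEG degradation.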